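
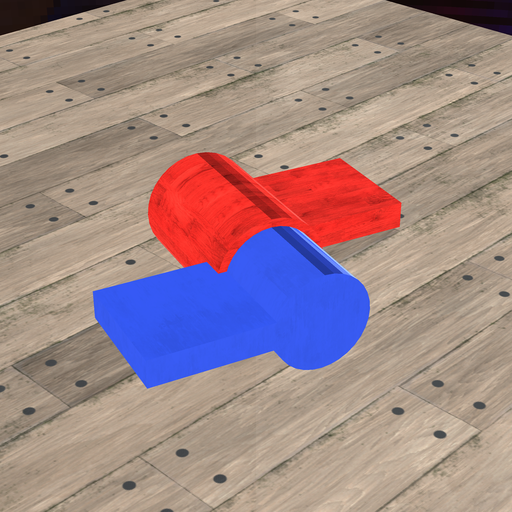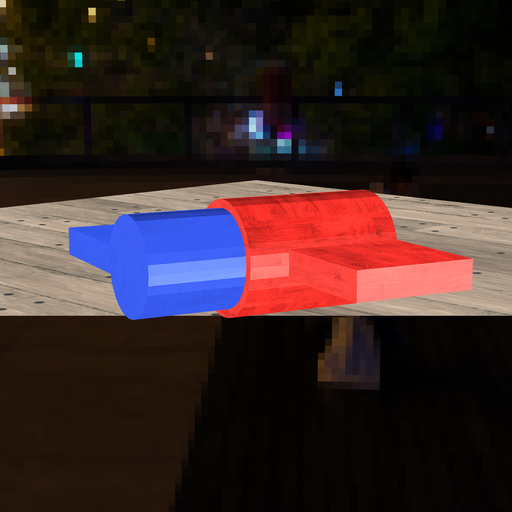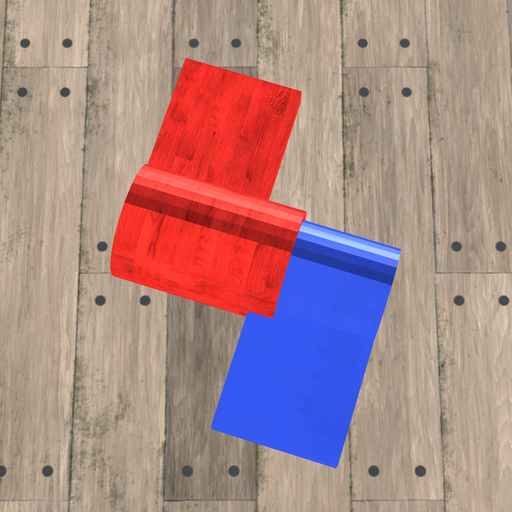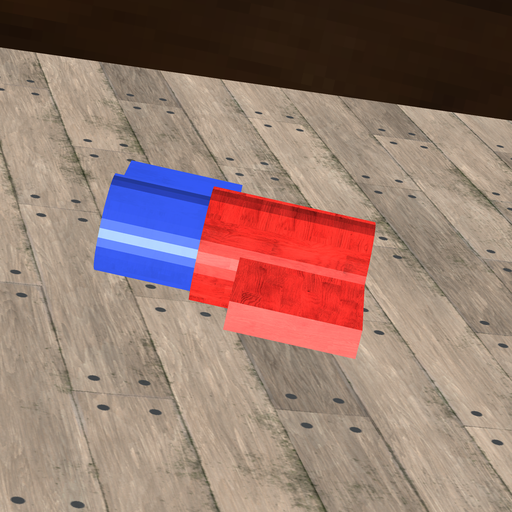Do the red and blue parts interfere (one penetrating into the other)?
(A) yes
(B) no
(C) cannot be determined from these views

(A) yes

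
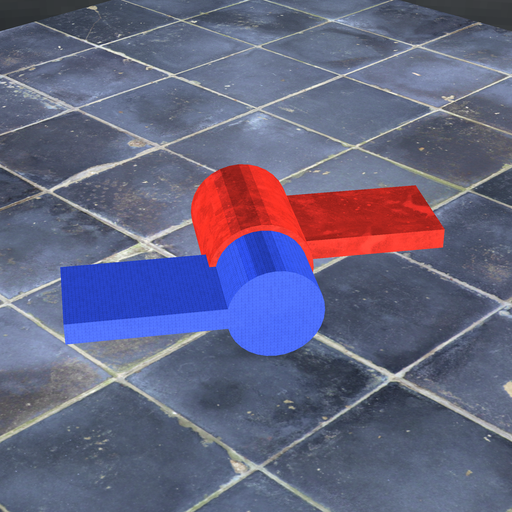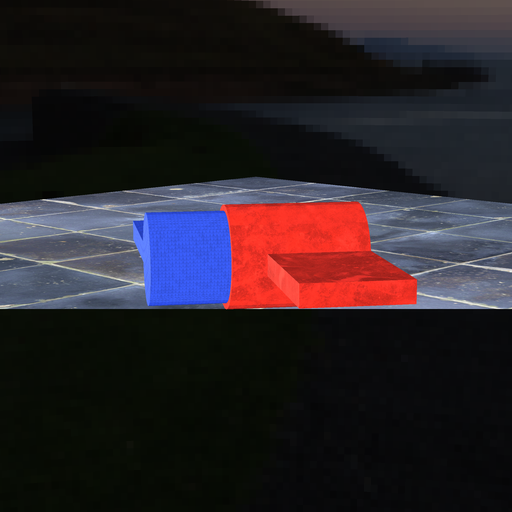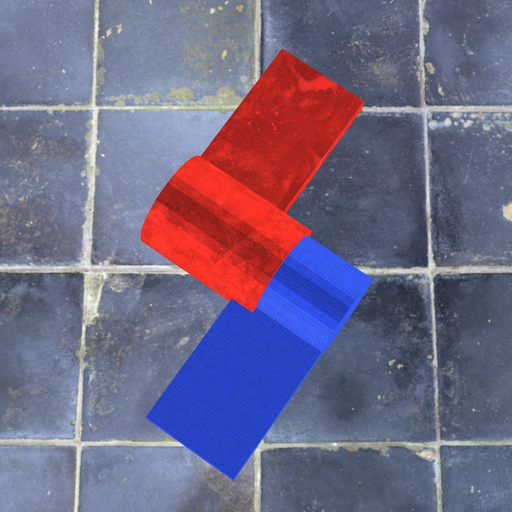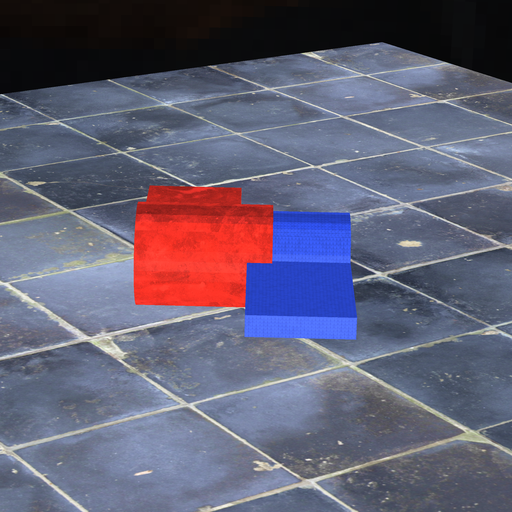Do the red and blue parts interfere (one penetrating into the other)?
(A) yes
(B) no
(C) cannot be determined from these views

(A) yes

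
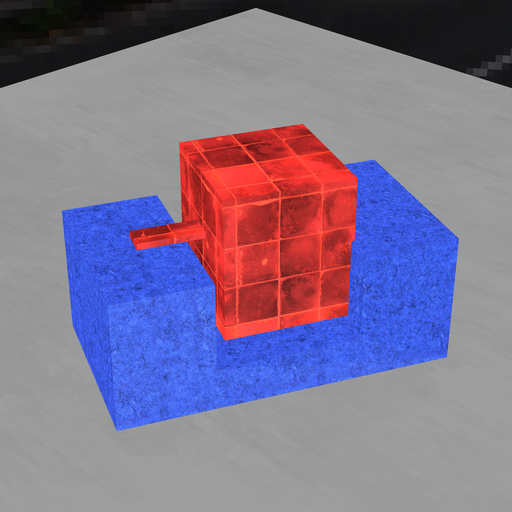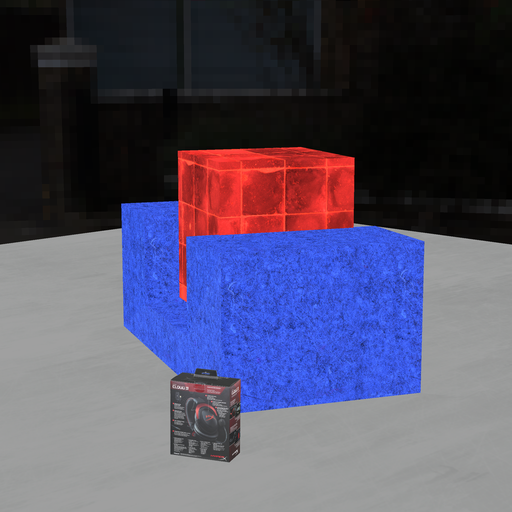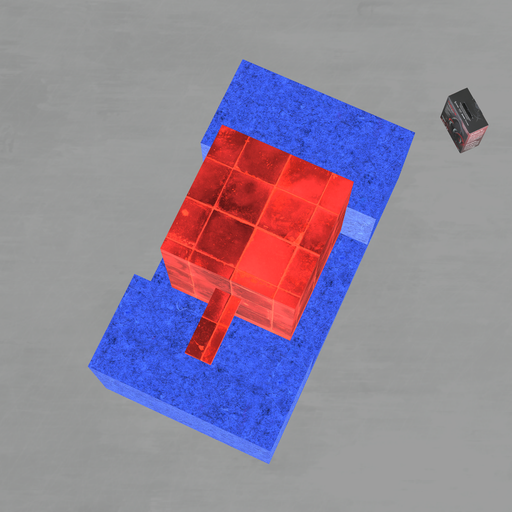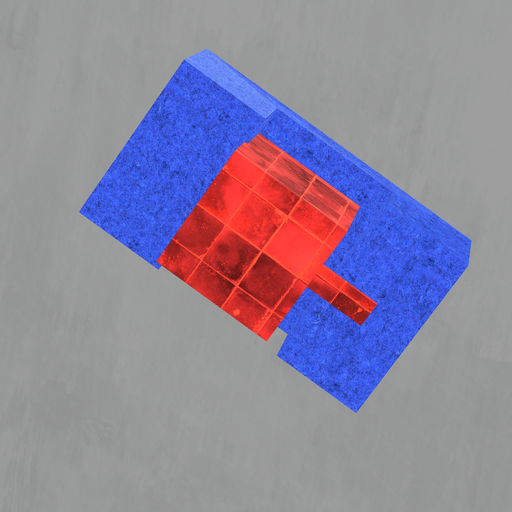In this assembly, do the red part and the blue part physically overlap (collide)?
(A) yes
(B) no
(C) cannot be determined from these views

(A) yes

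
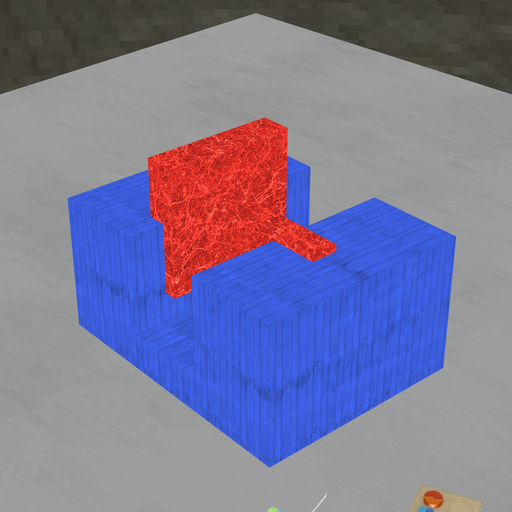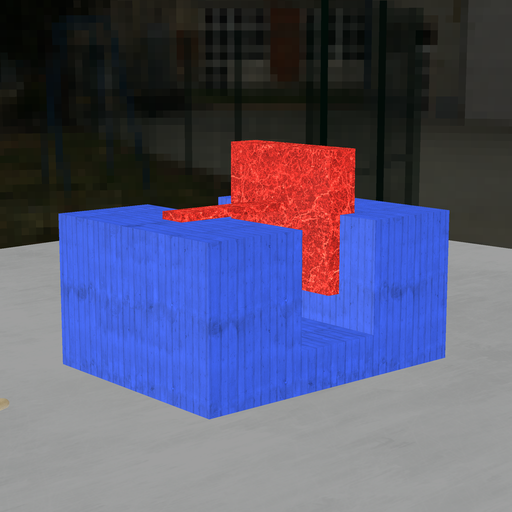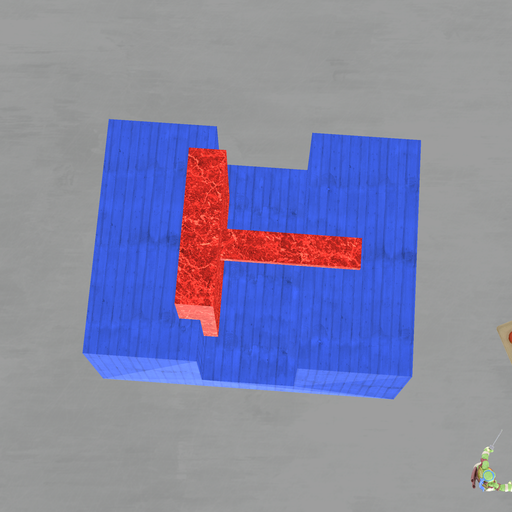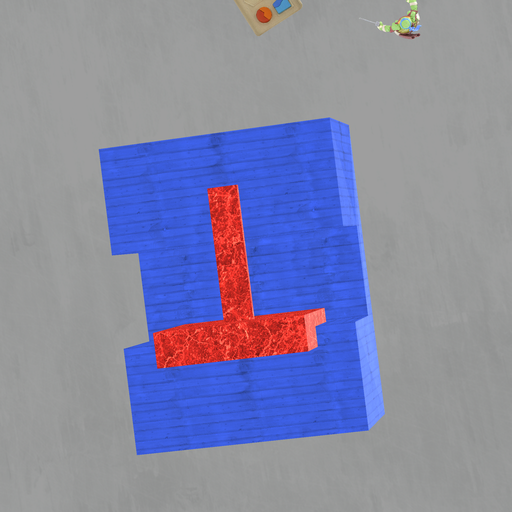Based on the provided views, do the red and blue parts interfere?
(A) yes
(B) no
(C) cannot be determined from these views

(A) yes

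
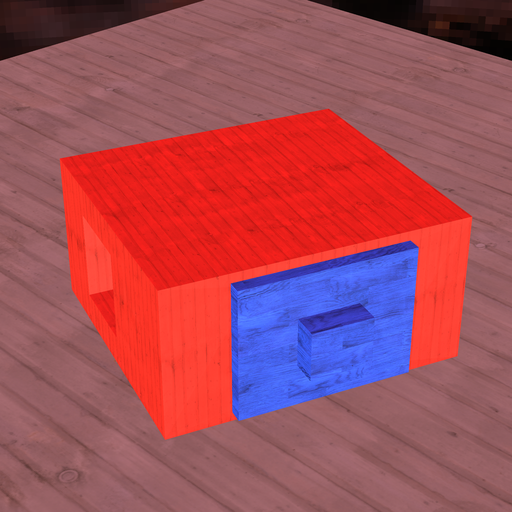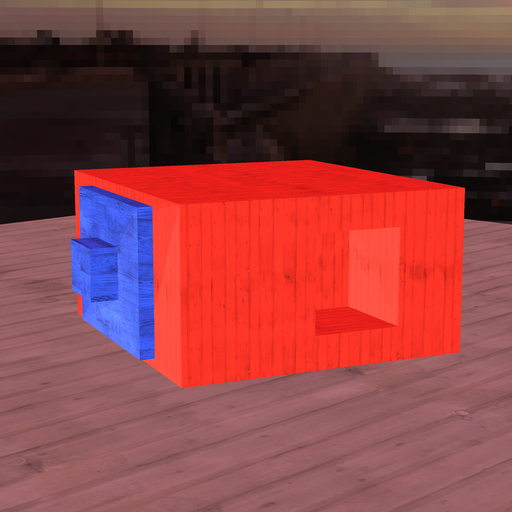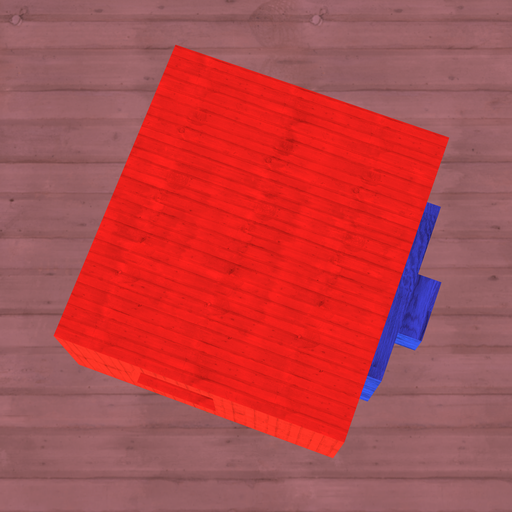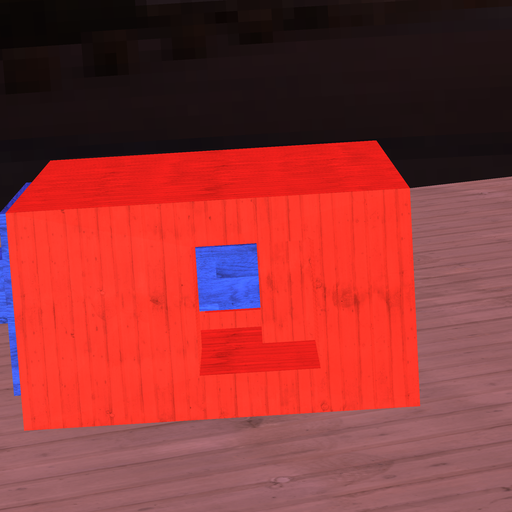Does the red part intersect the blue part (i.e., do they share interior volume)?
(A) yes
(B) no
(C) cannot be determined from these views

(A) yes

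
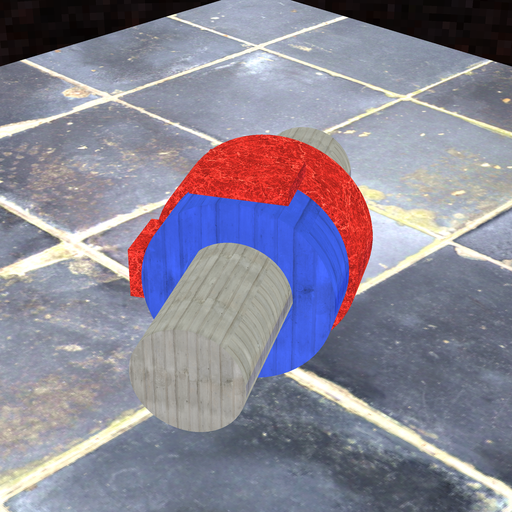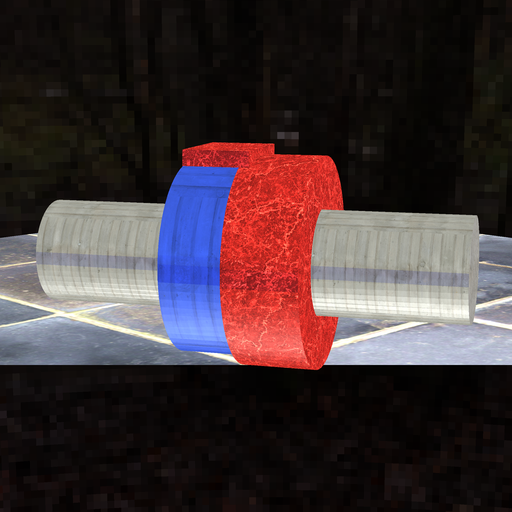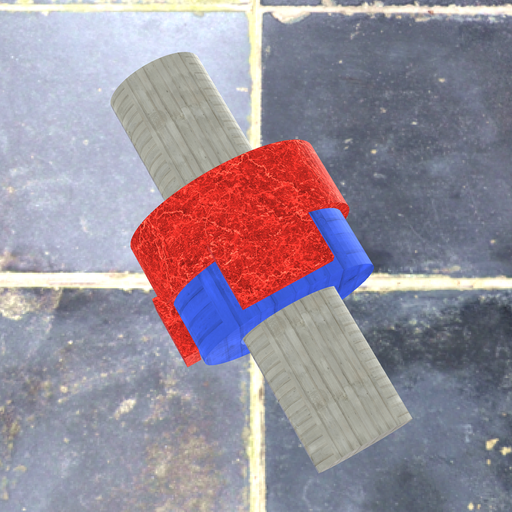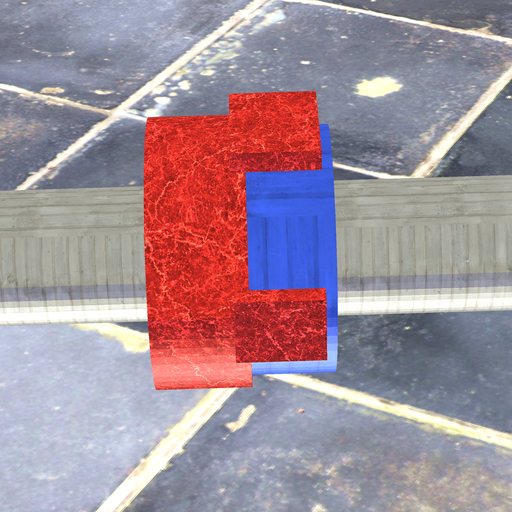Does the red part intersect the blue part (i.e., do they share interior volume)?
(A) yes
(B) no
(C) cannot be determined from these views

(A) yes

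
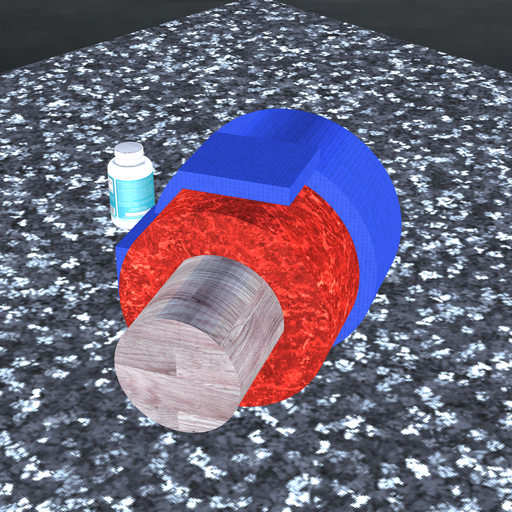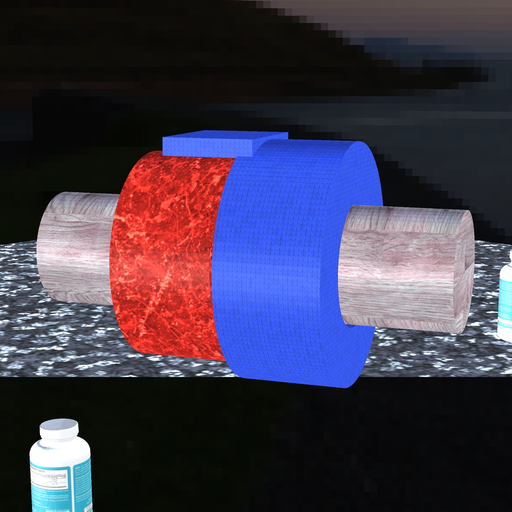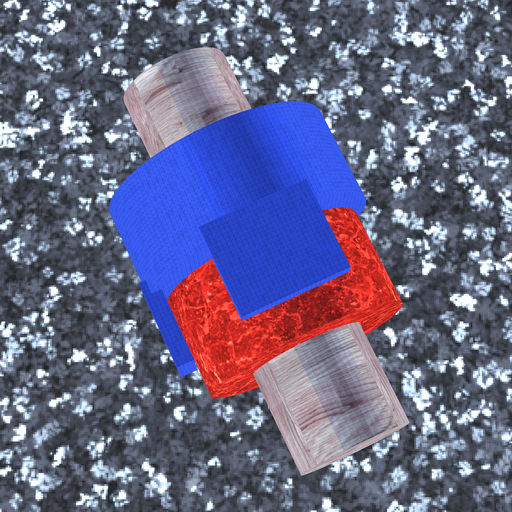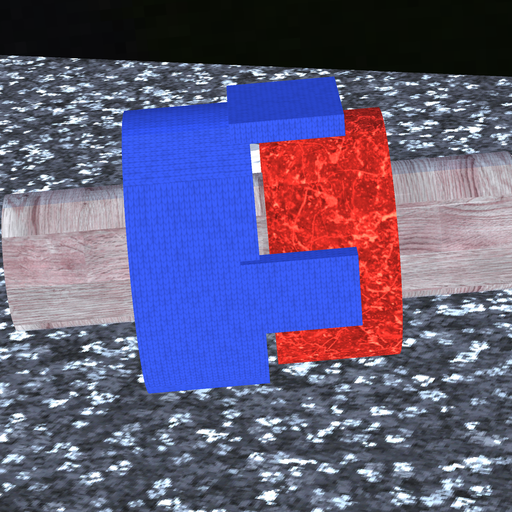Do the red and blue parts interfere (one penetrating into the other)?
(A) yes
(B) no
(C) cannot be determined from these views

(B) no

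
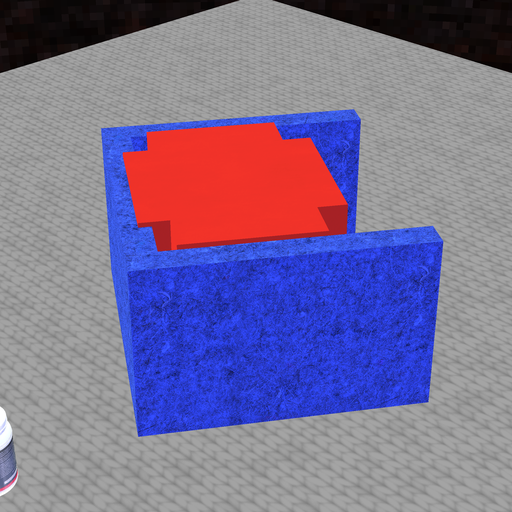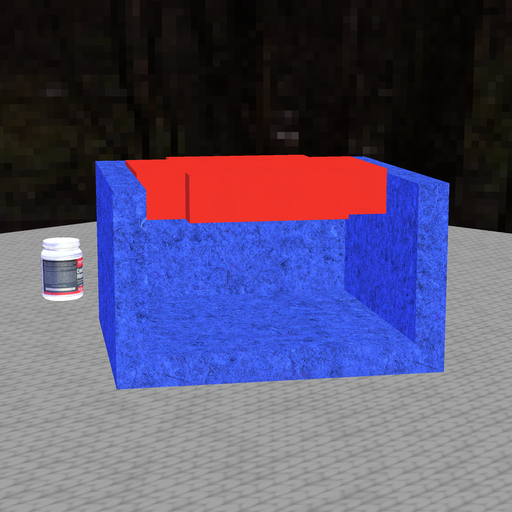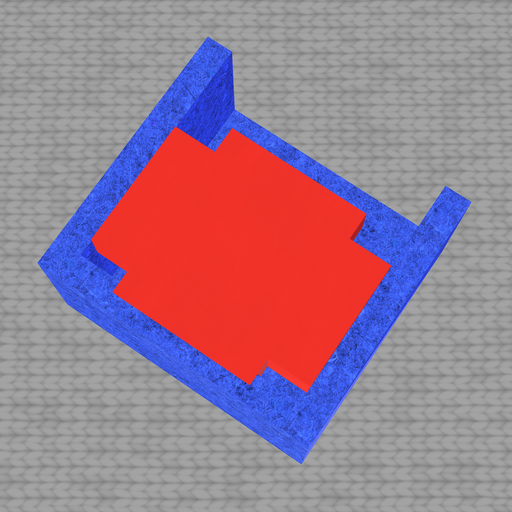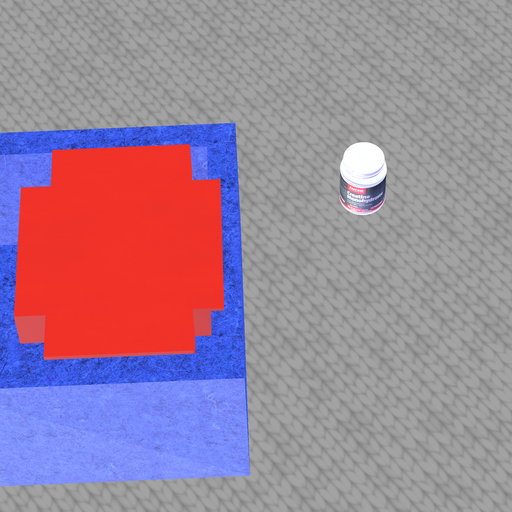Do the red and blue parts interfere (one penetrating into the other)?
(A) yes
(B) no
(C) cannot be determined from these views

(A) yes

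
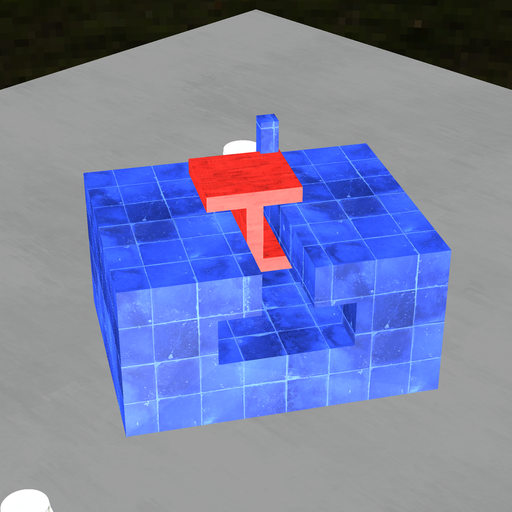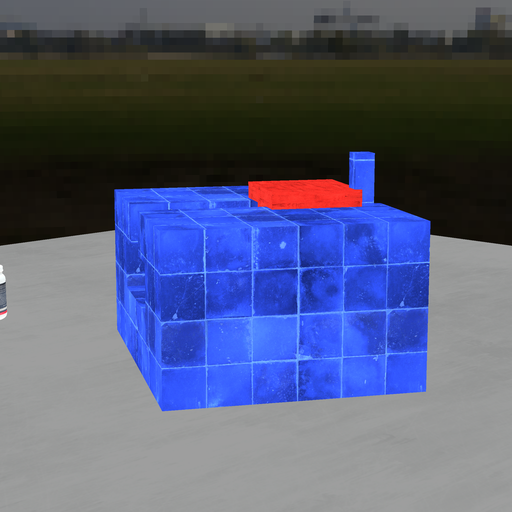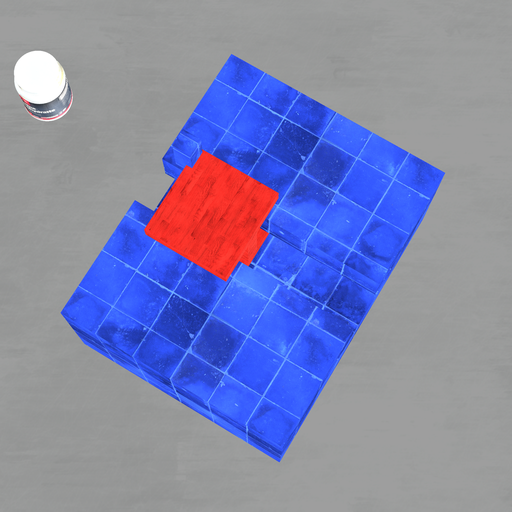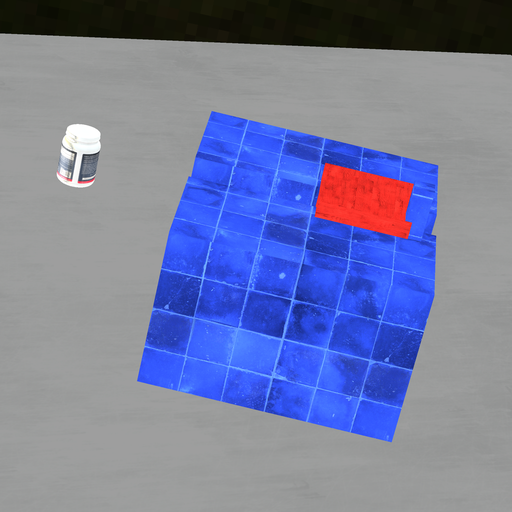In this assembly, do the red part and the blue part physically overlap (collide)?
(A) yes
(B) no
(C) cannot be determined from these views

(A) yes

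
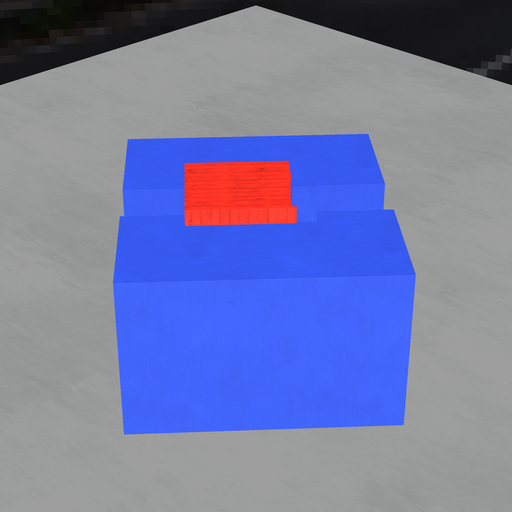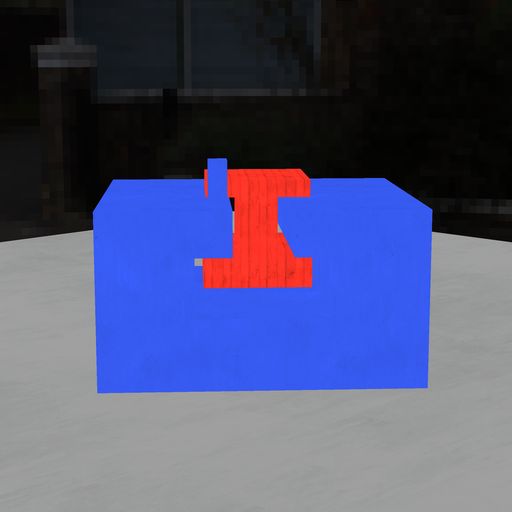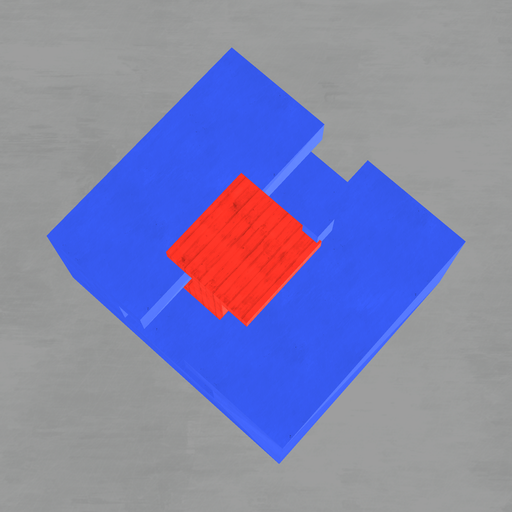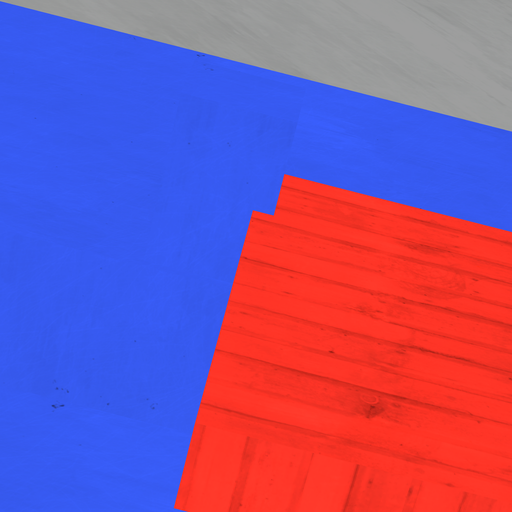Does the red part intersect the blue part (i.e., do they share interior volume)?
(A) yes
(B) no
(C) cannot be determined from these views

(A) yes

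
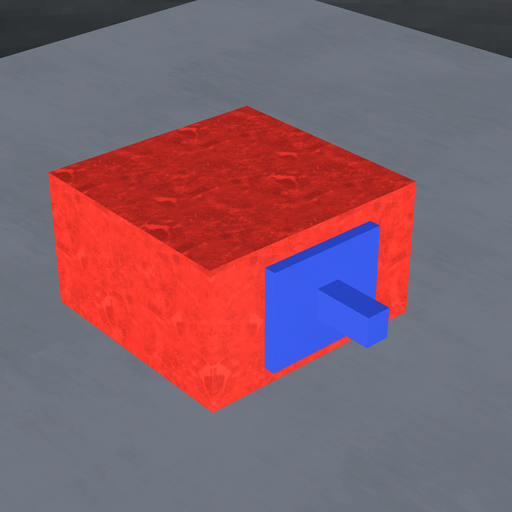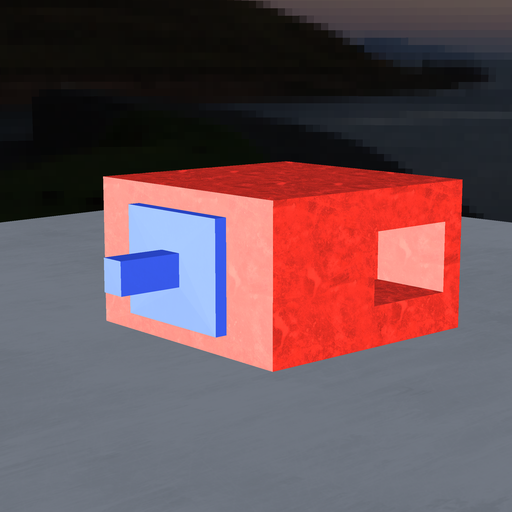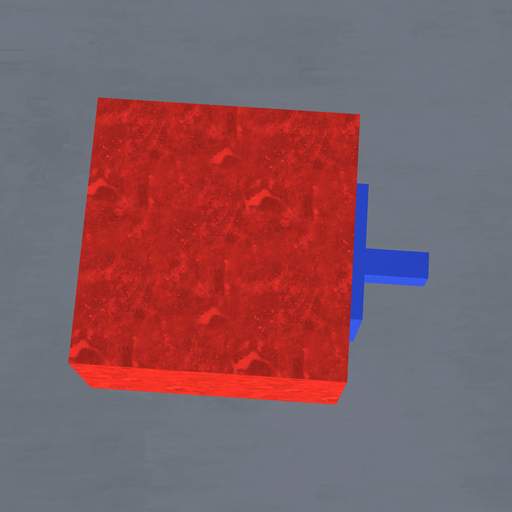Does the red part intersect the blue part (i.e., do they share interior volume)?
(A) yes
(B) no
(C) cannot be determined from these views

(C) cannot be determined from these views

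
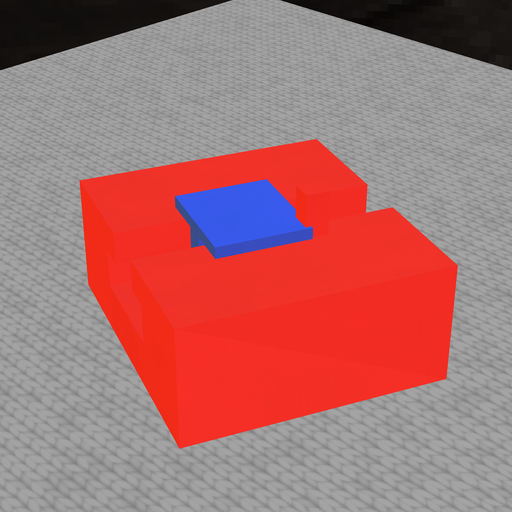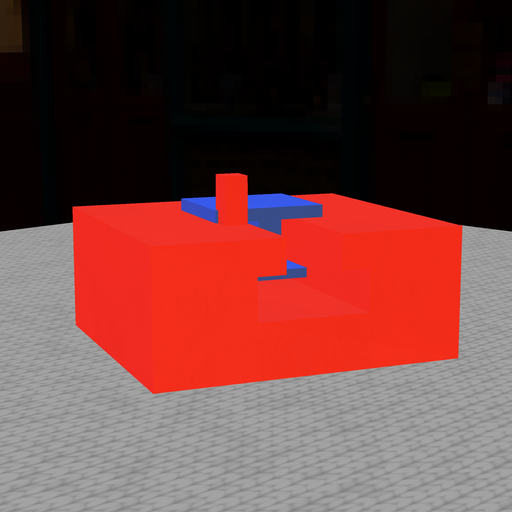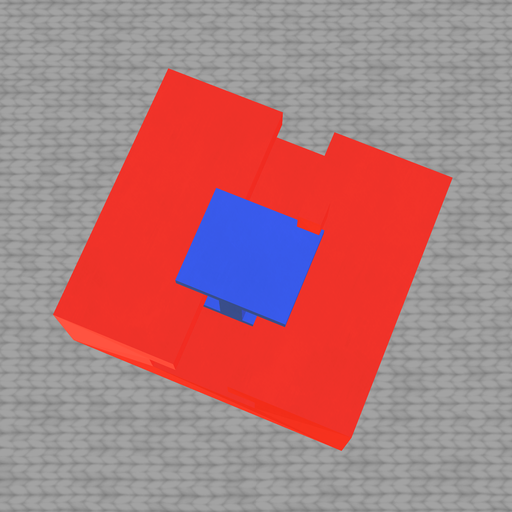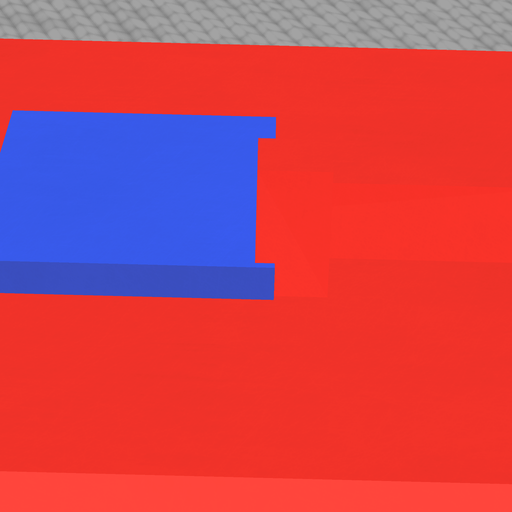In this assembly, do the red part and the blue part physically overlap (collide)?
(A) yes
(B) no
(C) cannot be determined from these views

(A) yes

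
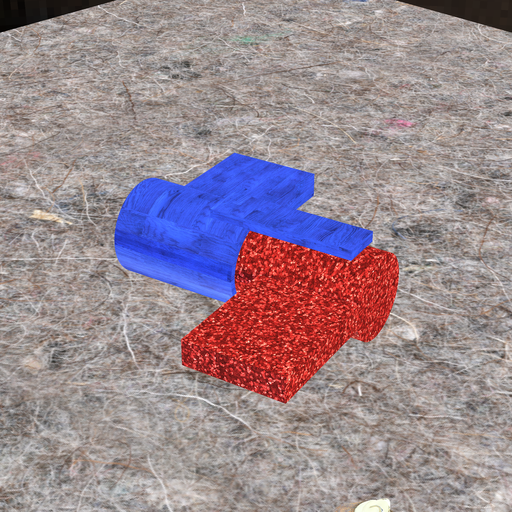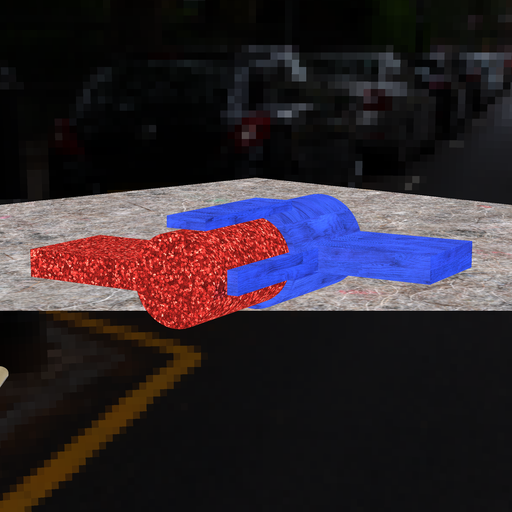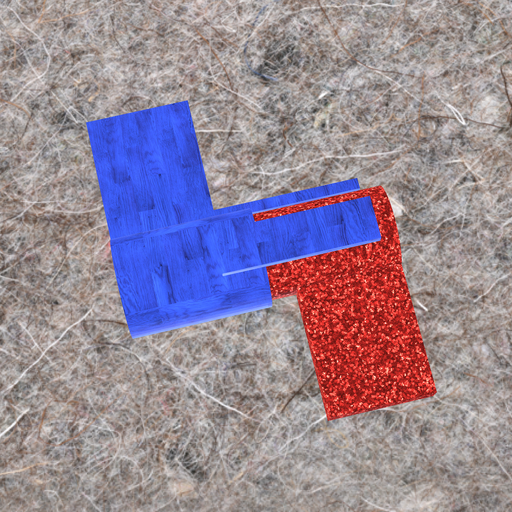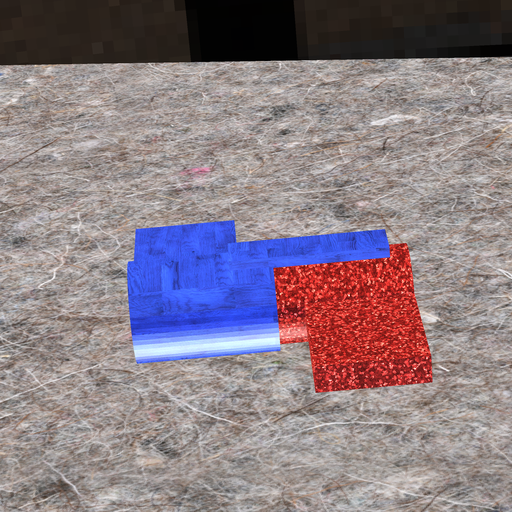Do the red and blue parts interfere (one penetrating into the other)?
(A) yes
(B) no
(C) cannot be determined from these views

(A) yes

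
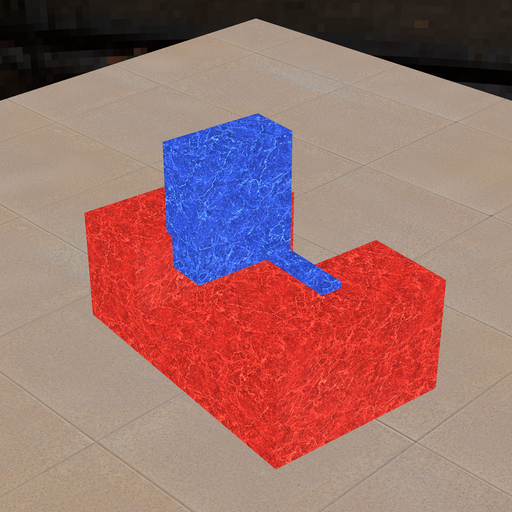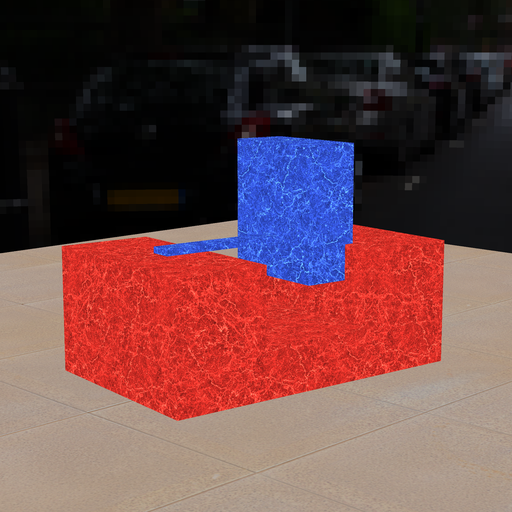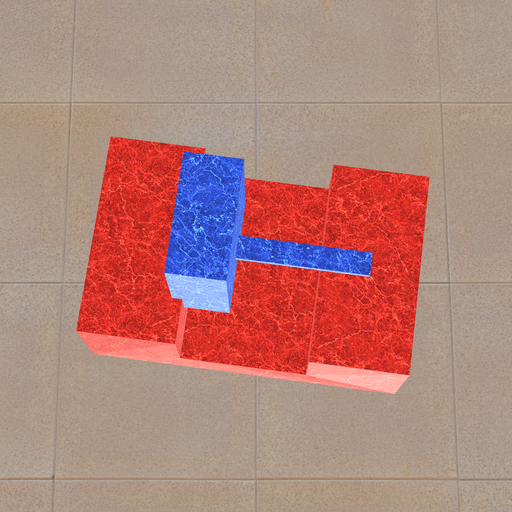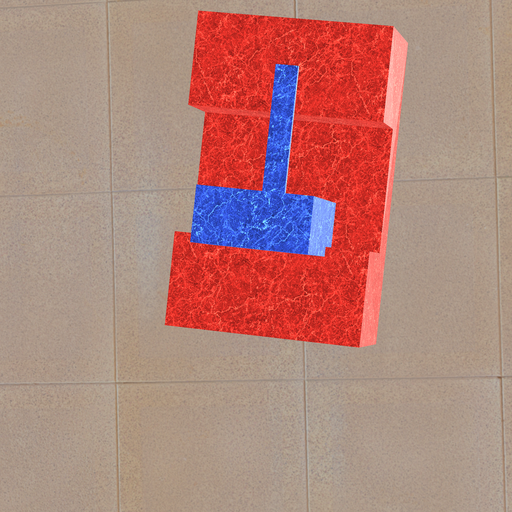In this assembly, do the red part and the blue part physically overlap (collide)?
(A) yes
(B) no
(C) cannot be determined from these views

(A) yes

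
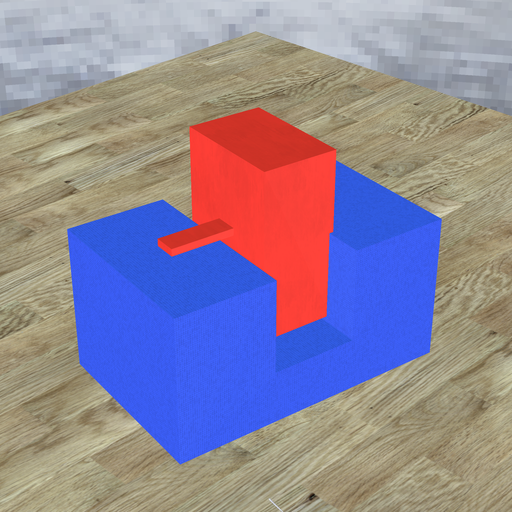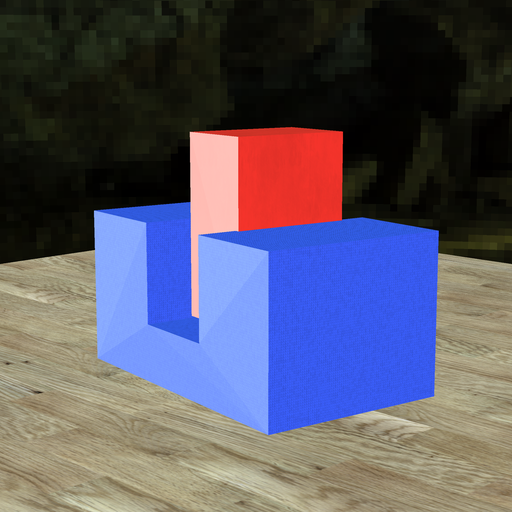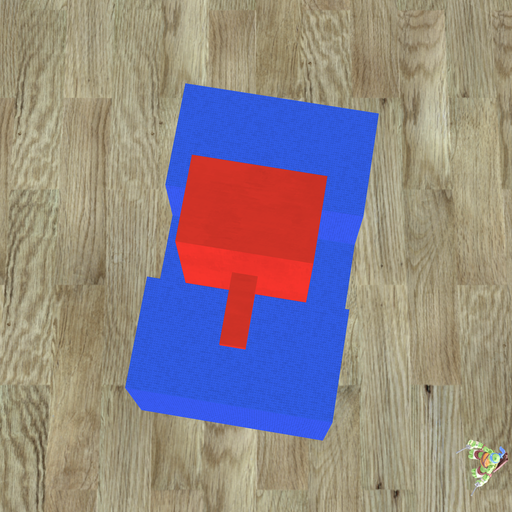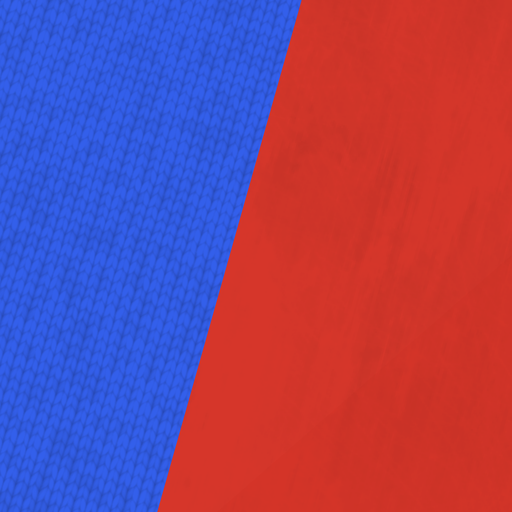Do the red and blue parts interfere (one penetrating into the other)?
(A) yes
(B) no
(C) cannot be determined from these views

(A) yes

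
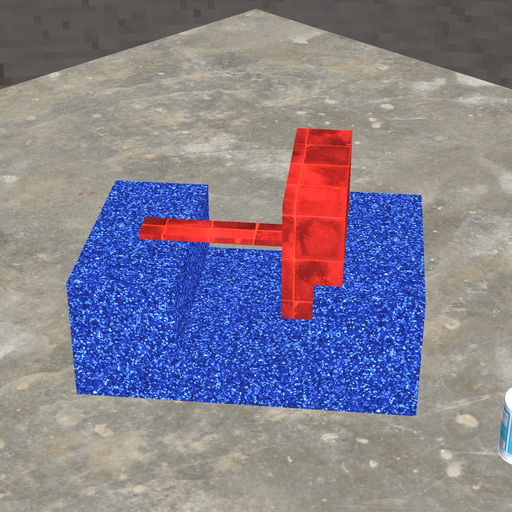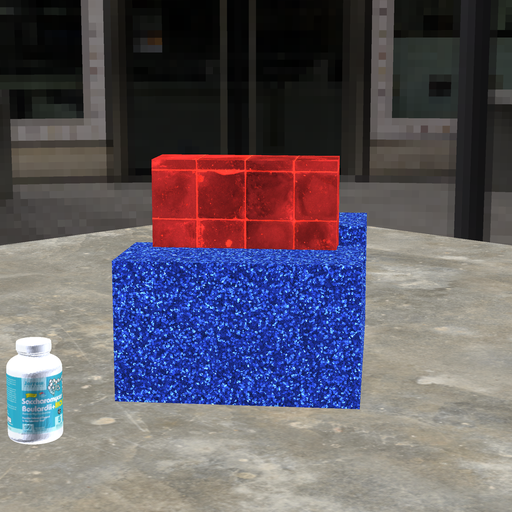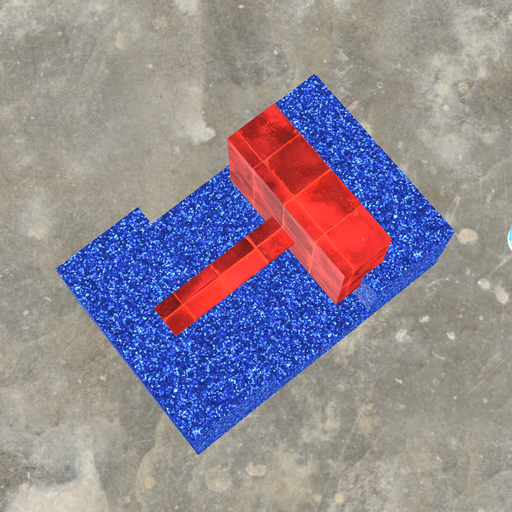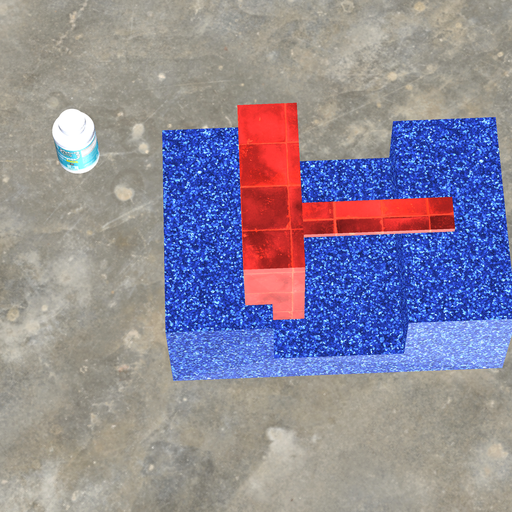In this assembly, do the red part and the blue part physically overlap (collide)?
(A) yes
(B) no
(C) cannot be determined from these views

(A) yes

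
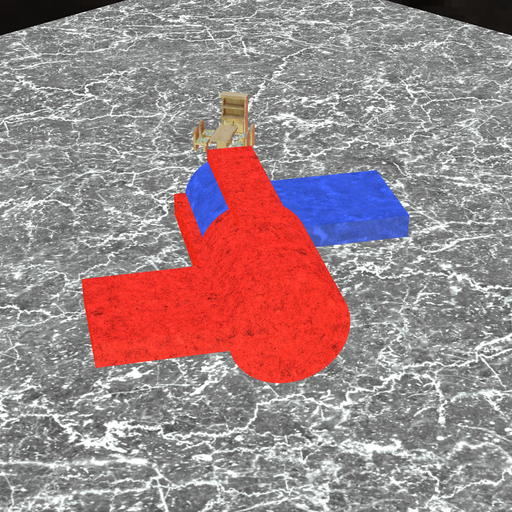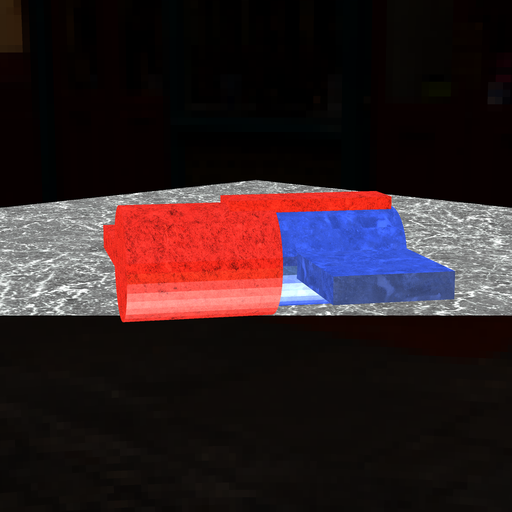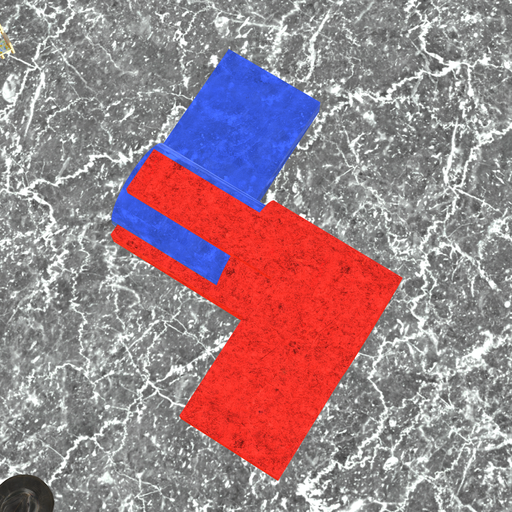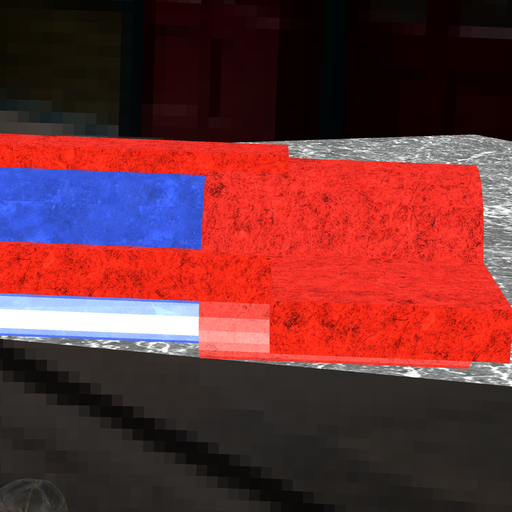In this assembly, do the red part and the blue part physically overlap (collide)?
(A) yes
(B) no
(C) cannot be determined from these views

(A) yes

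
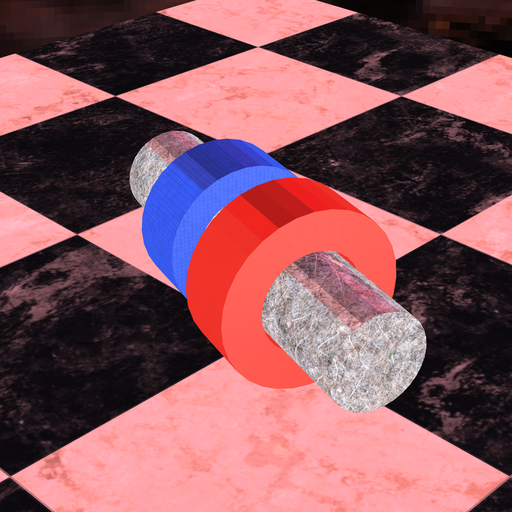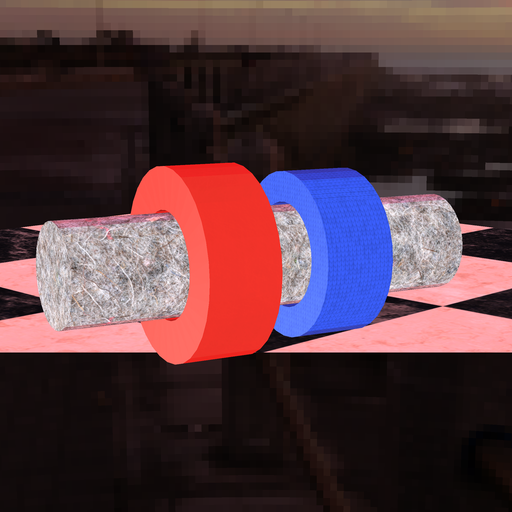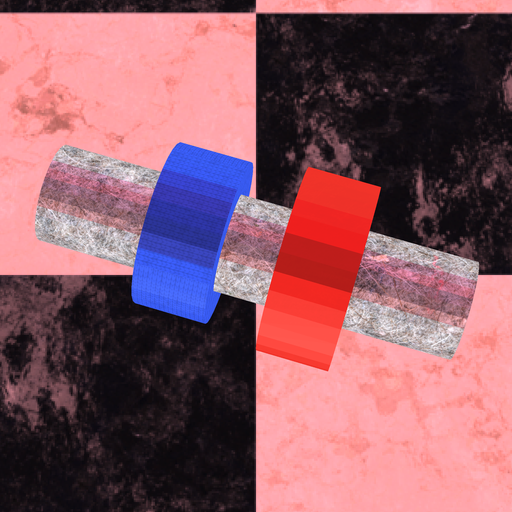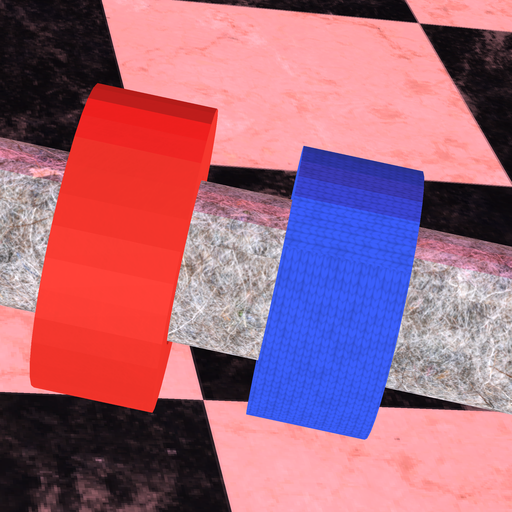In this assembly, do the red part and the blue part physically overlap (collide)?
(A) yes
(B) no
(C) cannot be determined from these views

(B) no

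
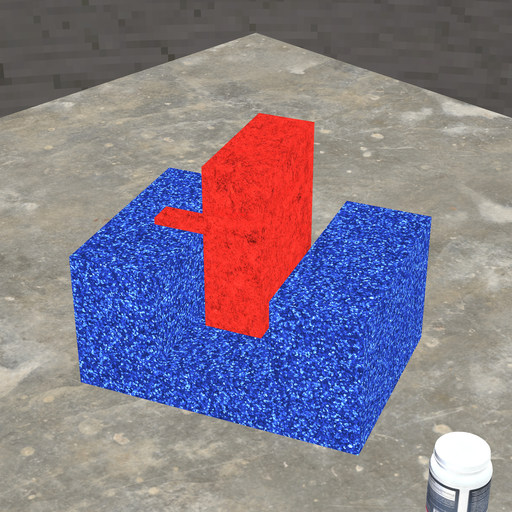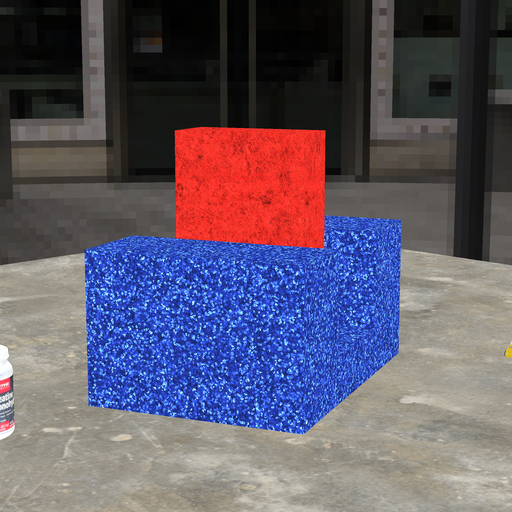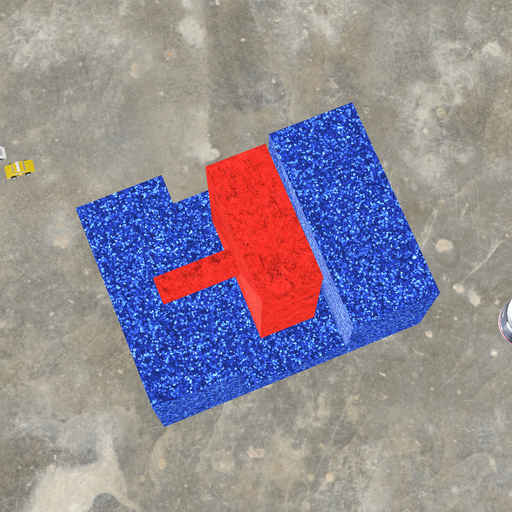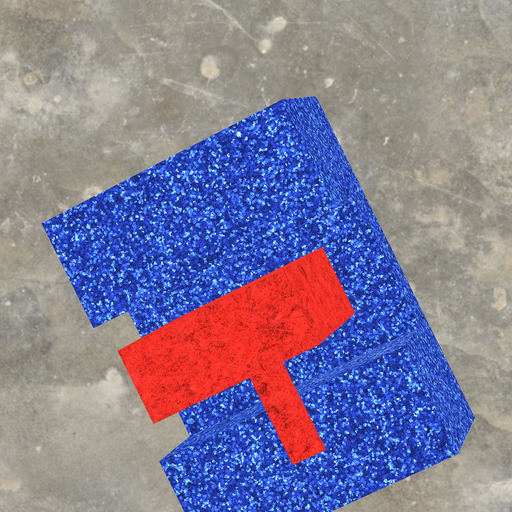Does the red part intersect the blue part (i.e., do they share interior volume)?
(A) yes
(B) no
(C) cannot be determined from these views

(B) no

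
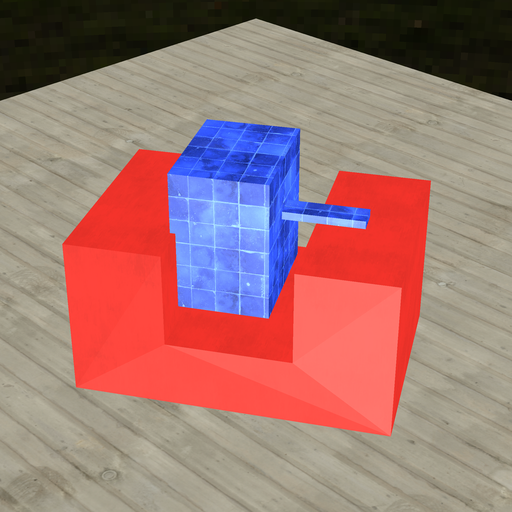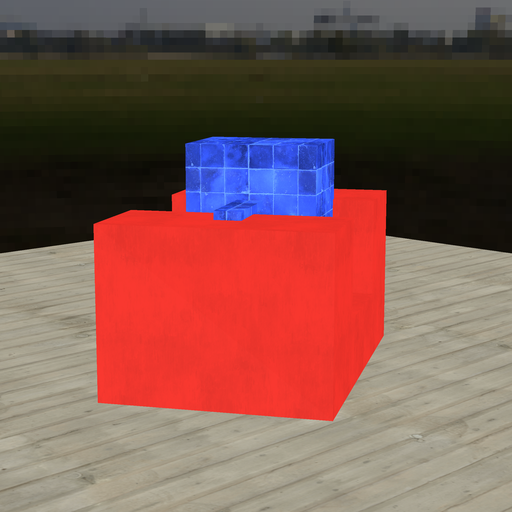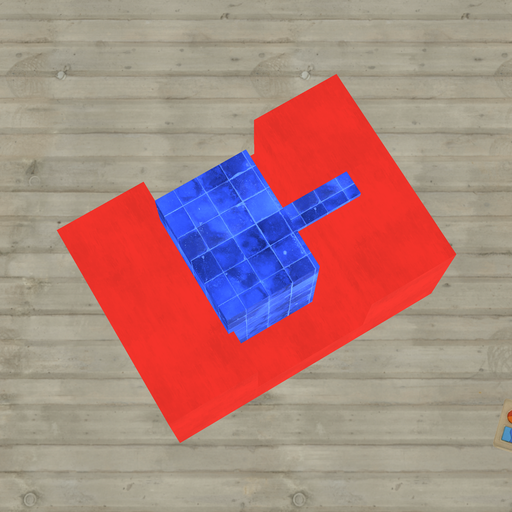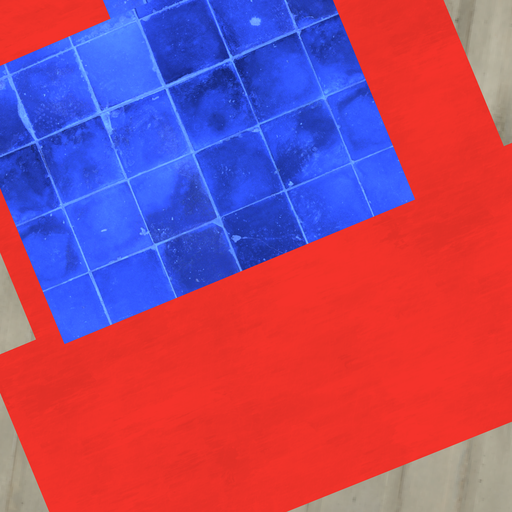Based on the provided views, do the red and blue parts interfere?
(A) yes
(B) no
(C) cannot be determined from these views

(A) yes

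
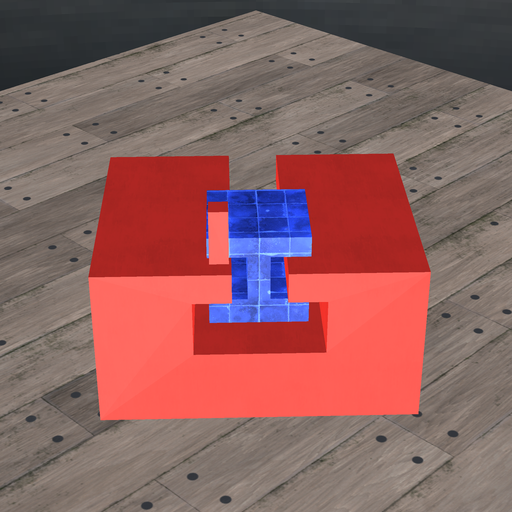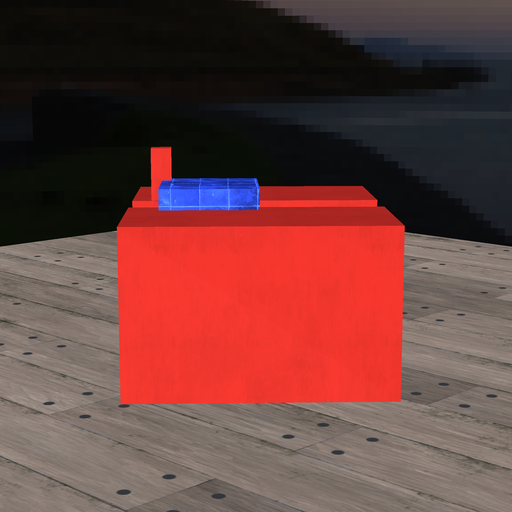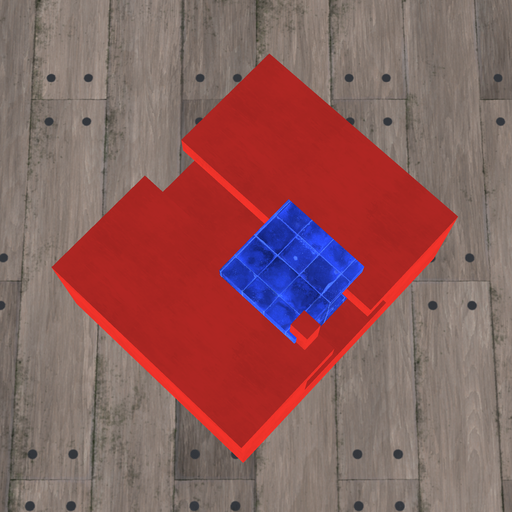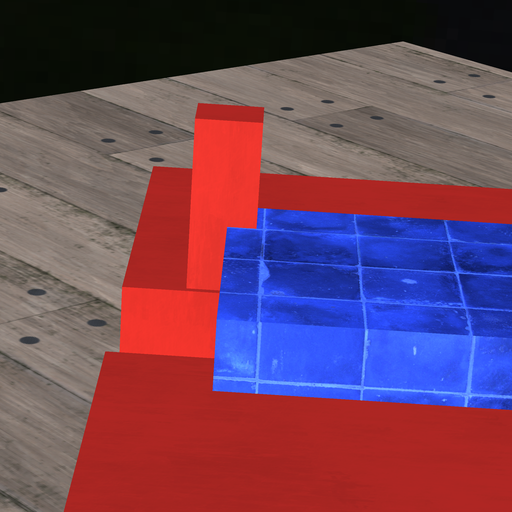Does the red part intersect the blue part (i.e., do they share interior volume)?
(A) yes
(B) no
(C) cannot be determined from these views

(A) yes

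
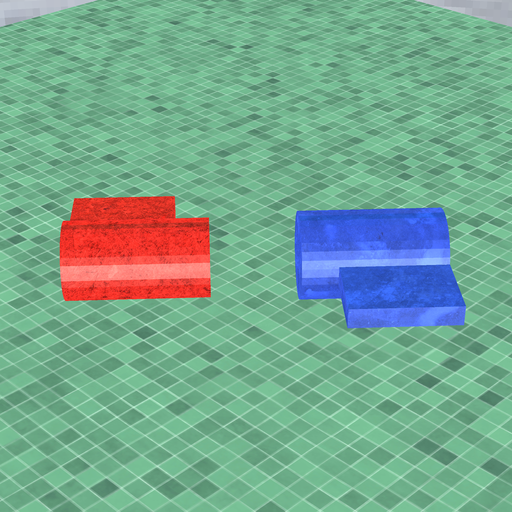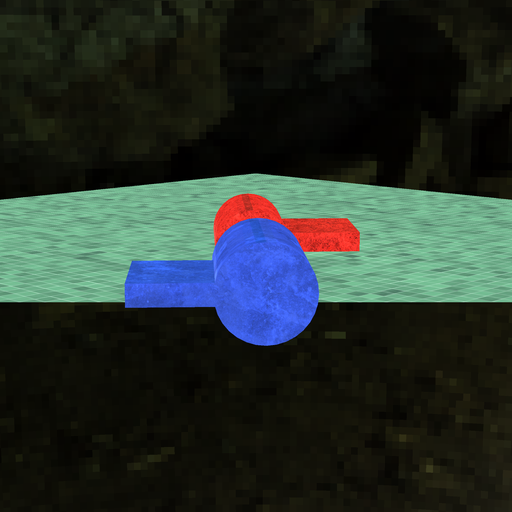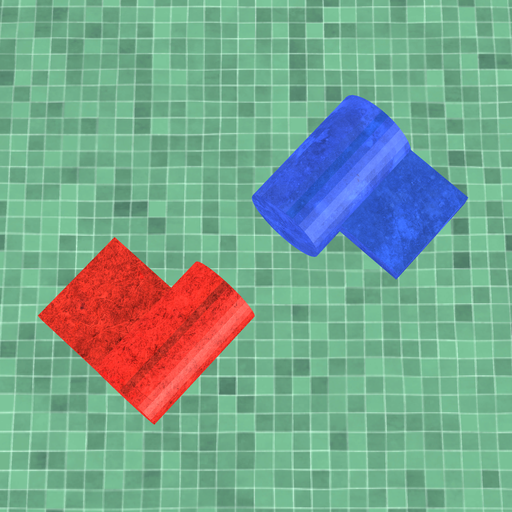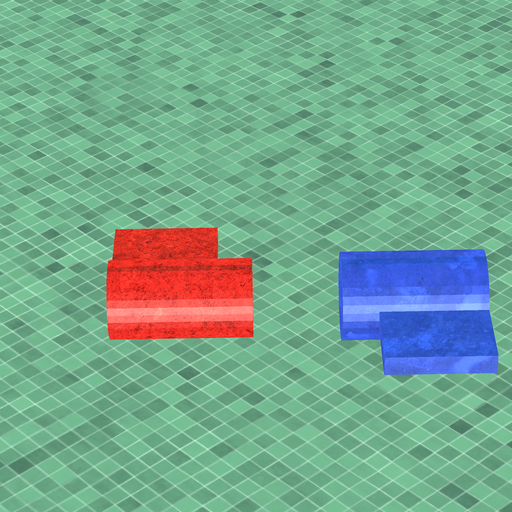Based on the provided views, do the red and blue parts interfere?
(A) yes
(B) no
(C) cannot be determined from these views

(B) no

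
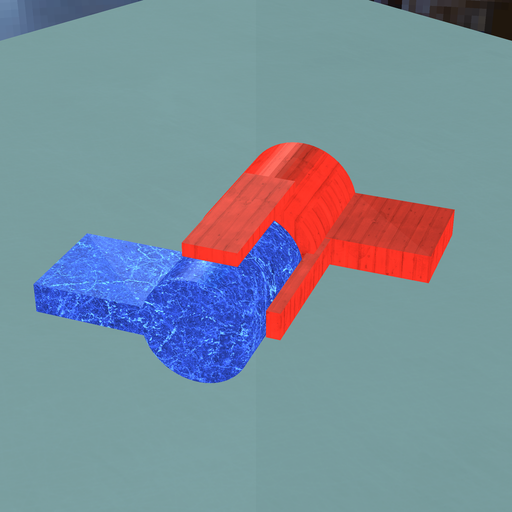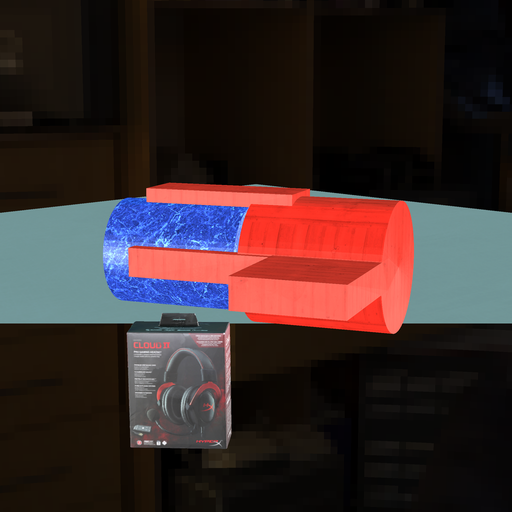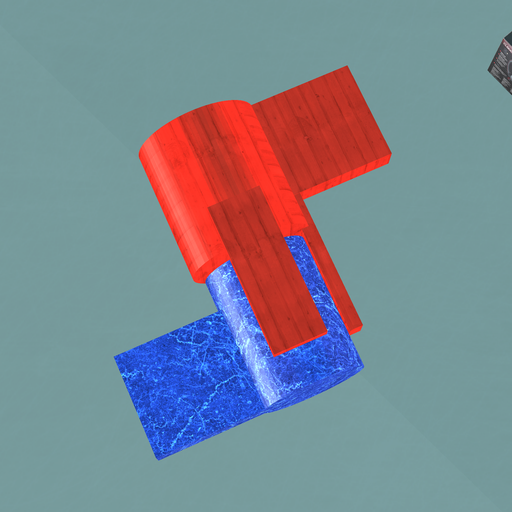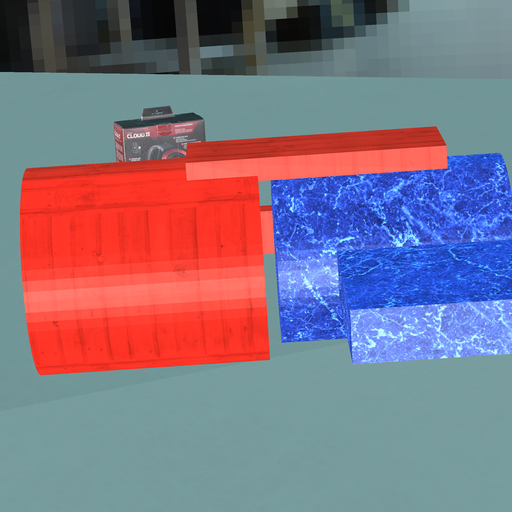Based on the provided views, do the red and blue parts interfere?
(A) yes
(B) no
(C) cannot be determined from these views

(B) no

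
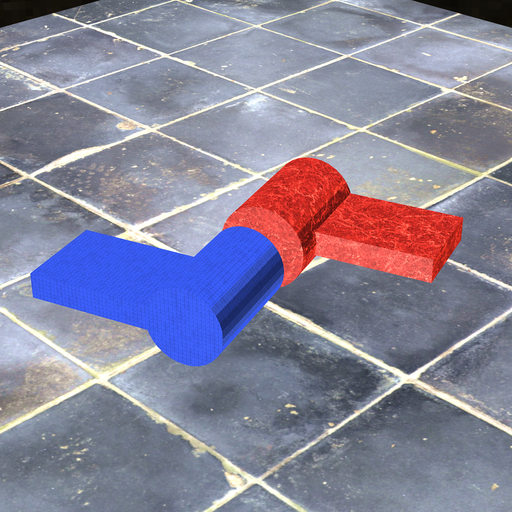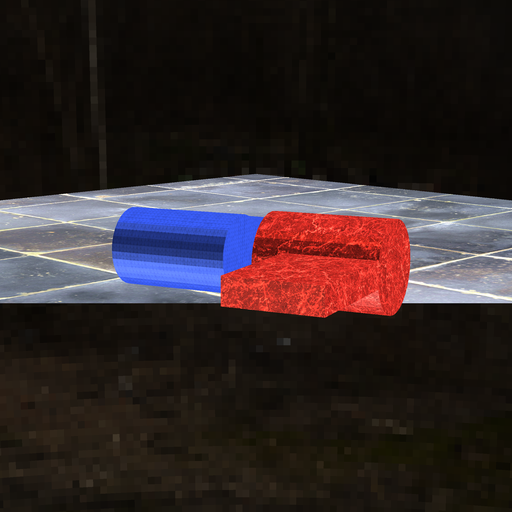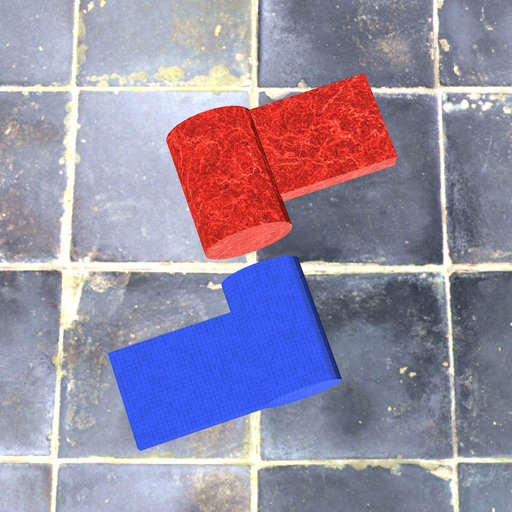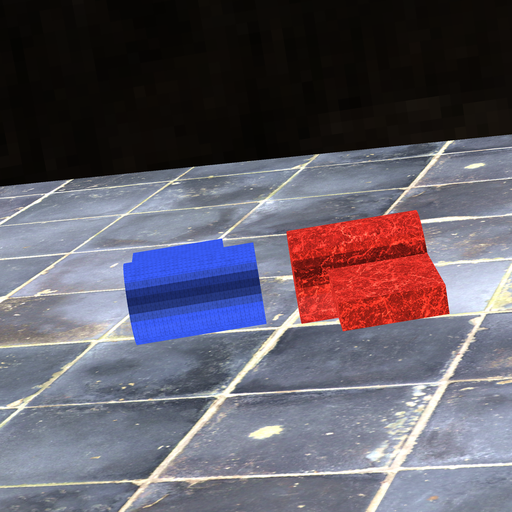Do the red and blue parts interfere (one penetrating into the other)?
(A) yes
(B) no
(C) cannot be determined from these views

(B) no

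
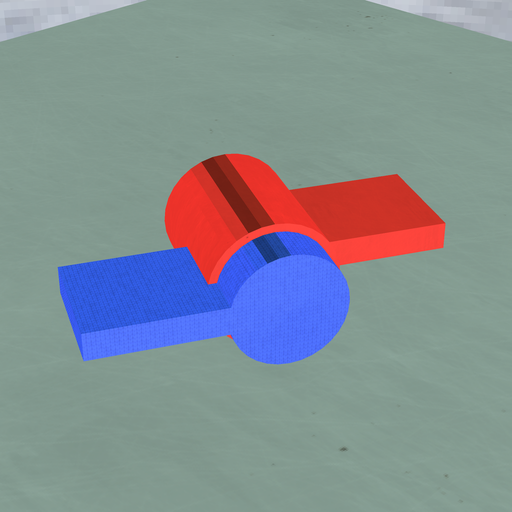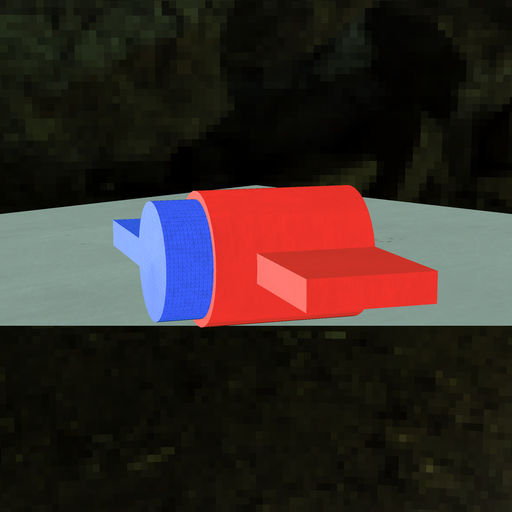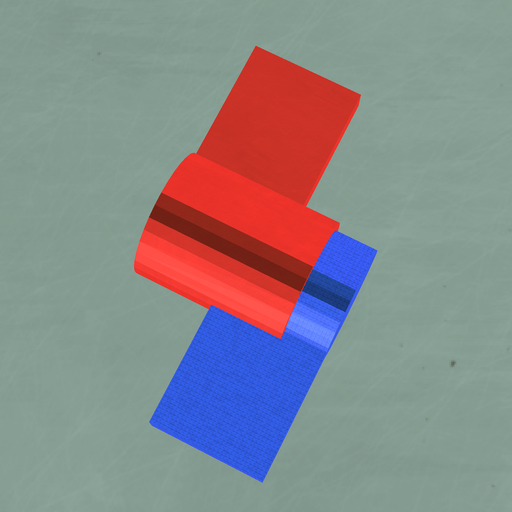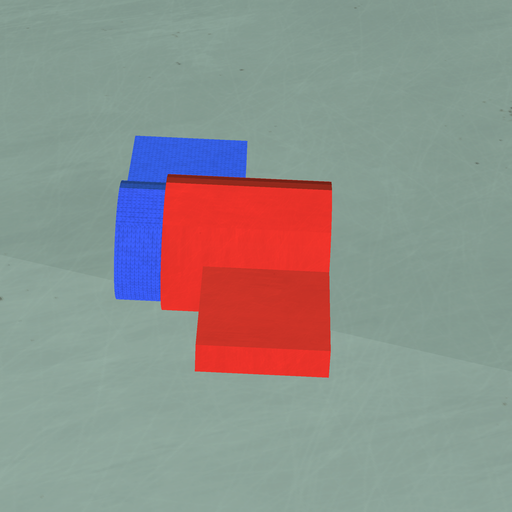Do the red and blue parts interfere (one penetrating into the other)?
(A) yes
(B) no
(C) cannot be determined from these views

(A) yes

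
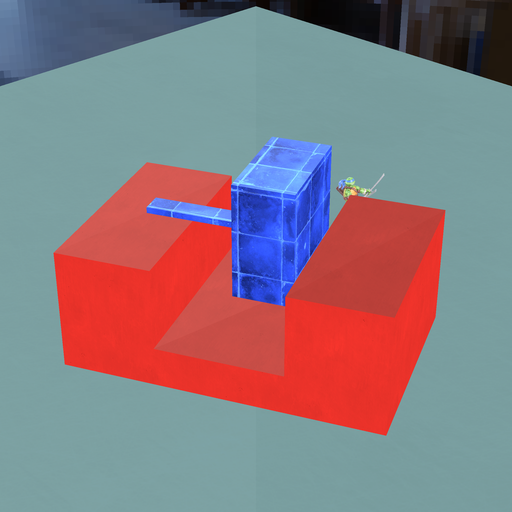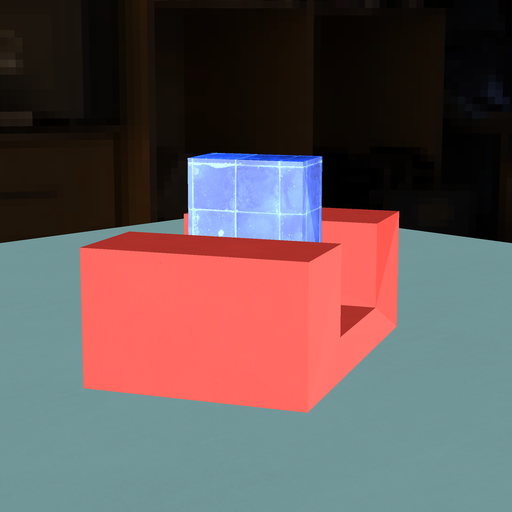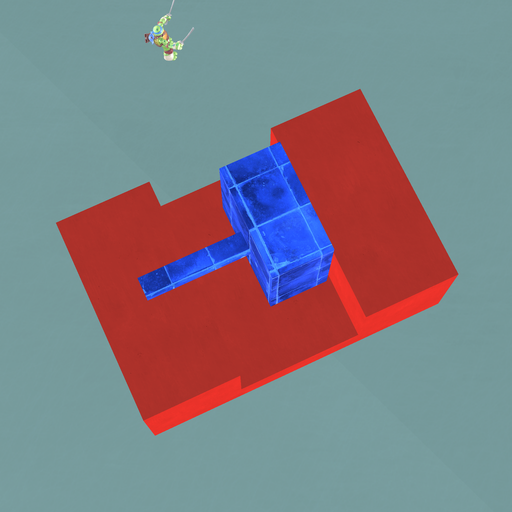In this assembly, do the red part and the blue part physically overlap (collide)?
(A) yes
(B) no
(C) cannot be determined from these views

(B) no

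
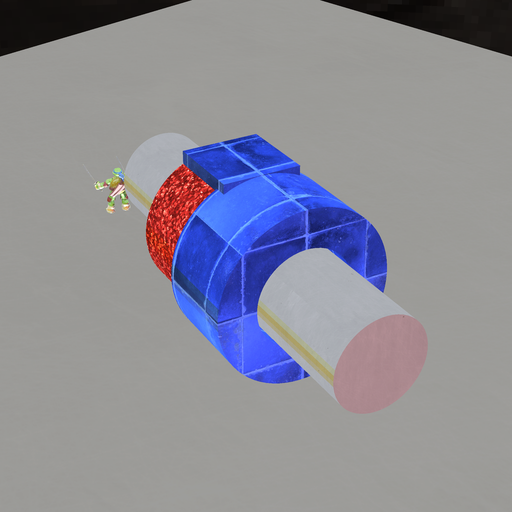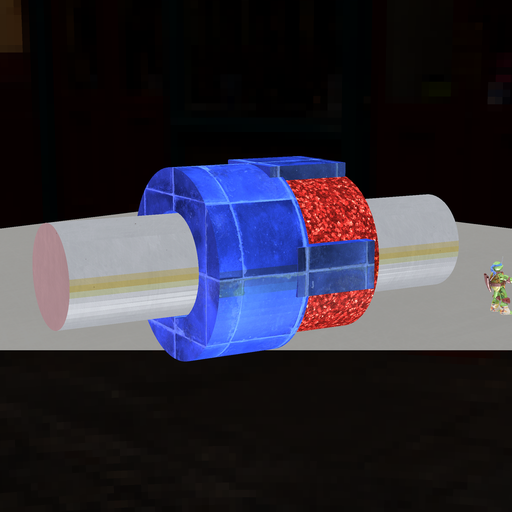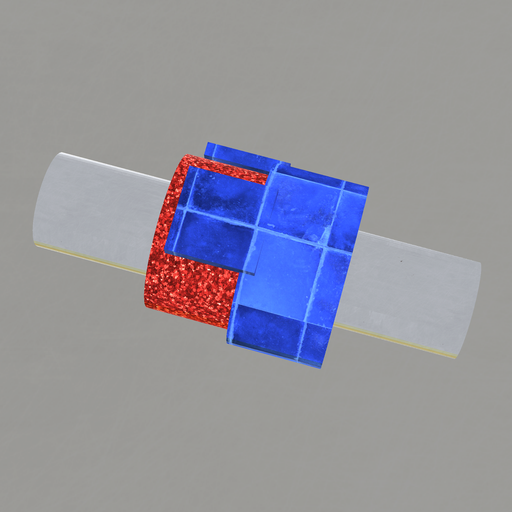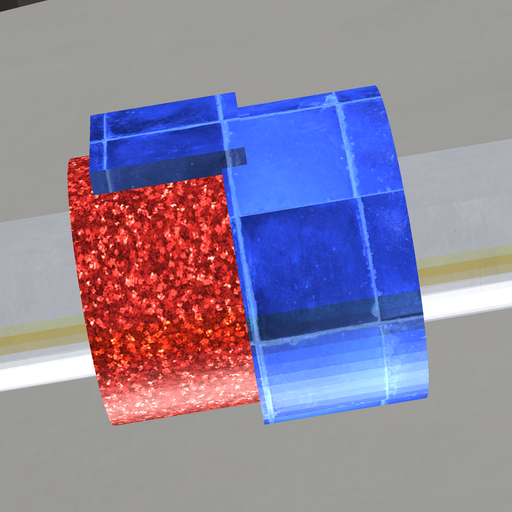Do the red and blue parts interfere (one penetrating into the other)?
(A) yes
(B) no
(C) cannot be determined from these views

(A) yes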